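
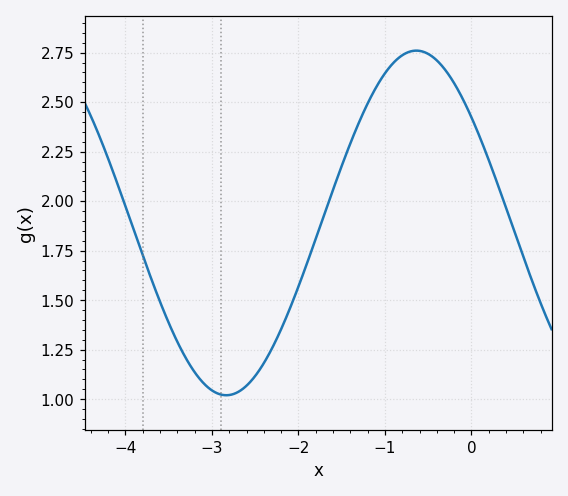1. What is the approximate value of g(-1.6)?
2.06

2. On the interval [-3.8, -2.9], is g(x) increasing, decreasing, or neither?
decreasing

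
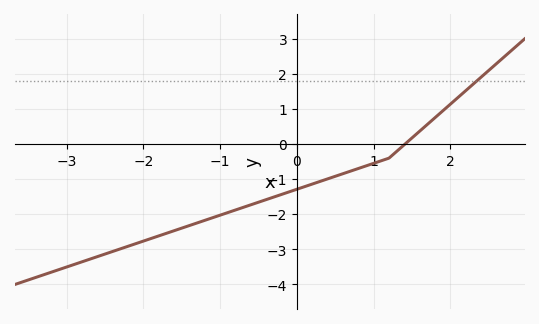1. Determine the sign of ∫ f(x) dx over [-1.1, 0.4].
negative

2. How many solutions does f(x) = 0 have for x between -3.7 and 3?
1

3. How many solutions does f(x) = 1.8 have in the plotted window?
1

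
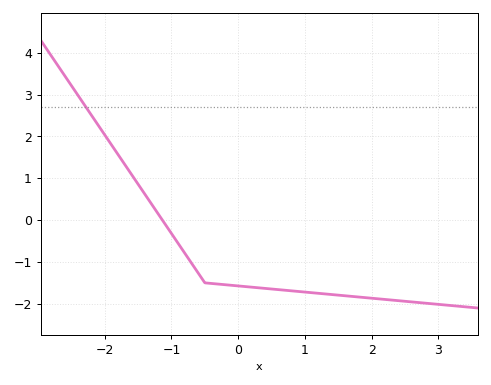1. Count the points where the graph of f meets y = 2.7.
1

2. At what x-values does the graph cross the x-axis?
-1.14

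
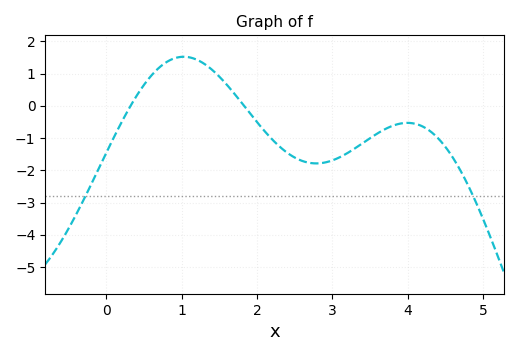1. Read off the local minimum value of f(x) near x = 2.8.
-1.8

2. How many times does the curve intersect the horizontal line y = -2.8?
2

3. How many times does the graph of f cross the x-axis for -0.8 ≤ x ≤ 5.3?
2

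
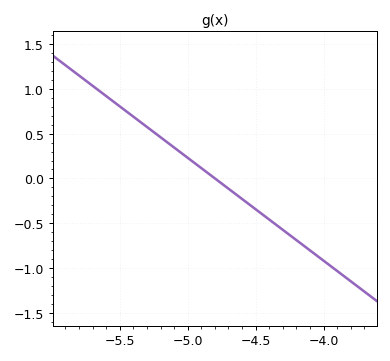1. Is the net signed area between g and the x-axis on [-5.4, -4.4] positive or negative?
positive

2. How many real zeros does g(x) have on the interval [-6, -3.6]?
1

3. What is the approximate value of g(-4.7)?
-0.115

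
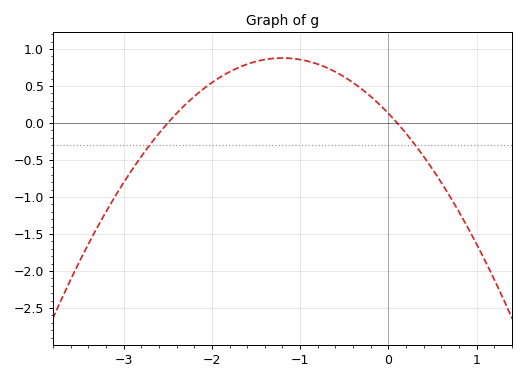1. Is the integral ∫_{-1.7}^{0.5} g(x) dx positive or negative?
positive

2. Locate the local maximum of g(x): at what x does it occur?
-1.2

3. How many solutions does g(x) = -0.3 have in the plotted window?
2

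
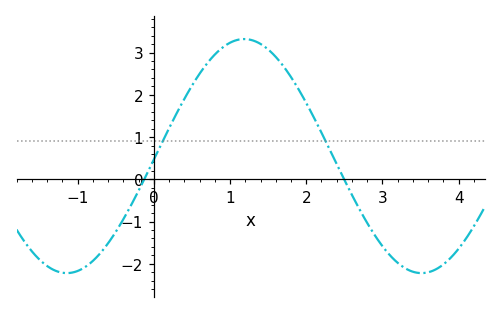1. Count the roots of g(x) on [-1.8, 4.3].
2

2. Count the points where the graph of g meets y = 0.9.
2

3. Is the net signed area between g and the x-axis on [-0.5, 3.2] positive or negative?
positive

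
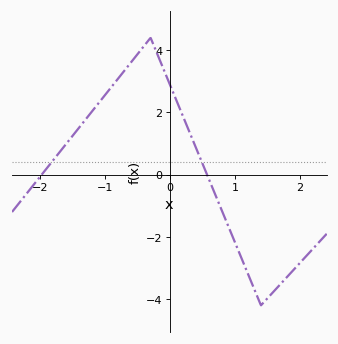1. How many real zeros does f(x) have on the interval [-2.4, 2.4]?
2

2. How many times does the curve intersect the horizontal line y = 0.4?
2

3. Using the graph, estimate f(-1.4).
1.51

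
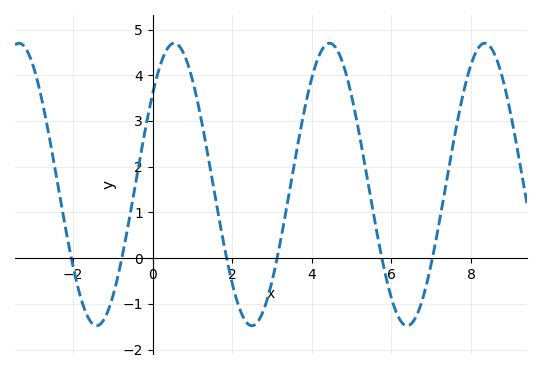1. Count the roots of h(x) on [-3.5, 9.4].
6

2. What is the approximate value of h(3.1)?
-0.1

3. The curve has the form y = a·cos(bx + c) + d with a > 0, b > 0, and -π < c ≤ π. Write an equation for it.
y = 3.09cos(1.6x - 0.87) + 1.61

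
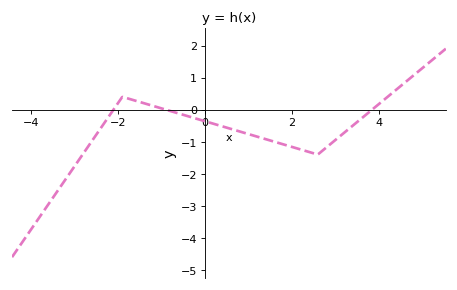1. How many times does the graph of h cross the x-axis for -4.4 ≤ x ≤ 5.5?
3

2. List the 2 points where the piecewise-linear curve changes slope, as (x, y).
(-1.9, 0.4); (2.6, -1.4)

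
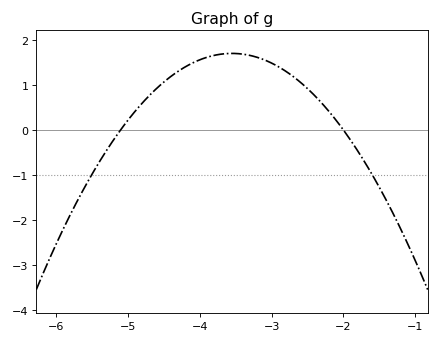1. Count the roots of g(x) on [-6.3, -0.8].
2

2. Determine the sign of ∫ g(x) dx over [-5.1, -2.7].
positive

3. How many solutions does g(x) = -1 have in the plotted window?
2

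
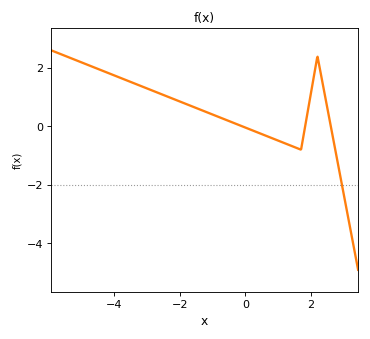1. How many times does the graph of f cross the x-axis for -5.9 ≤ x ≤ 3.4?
3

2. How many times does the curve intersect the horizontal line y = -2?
1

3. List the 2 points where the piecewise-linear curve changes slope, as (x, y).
(1.7, -0.8); (2.2, 2.4)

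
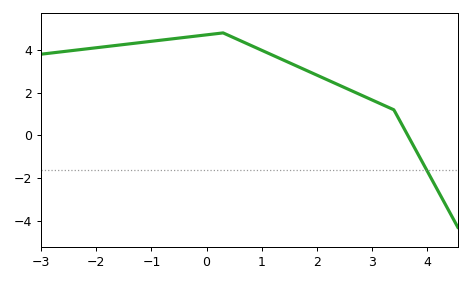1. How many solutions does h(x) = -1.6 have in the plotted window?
1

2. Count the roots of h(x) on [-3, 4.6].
1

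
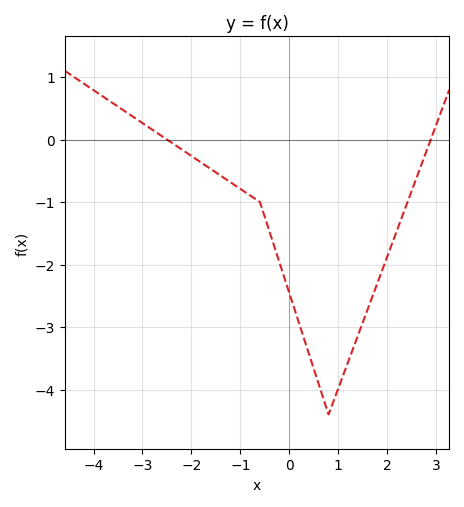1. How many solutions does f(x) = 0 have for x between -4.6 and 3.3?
2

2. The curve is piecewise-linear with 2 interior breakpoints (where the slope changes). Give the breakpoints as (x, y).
(-0.6, -1); (0.8, -4.4)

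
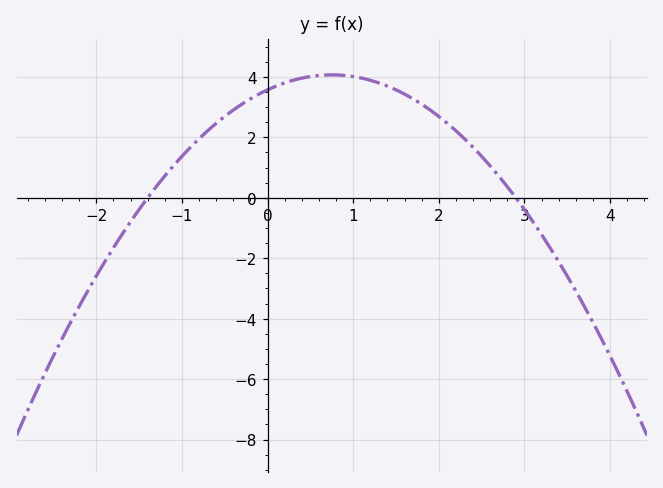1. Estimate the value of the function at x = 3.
-0.4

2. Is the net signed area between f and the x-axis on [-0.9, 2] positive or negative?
positive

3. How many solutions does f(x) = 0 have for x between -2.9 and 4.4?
2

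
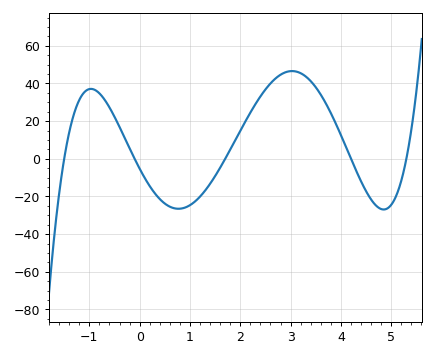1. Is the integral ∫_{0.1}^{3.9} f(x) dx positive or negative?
positive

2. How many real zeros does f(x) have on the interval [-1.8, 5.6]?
5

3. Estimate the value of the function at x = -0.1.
0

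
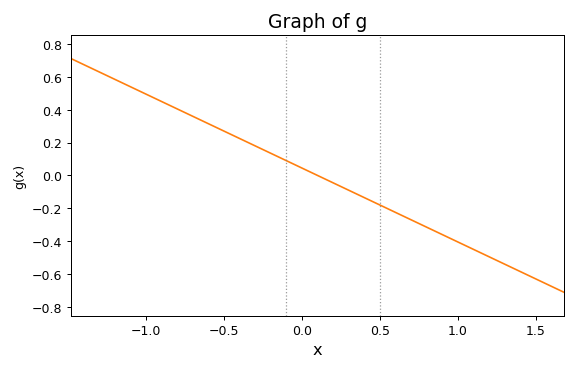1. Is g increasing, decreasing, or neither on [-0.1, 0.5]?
decreasing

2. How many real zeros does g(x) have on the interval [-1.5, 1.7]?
1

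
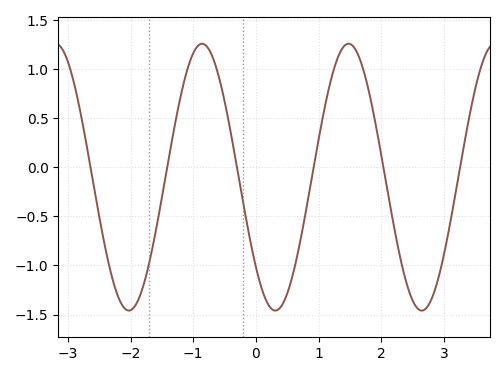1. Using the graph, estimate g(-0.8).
1.25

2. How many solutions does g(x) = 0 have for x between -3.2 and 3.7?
6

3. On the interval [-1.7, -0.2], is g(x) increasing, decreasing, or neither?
neither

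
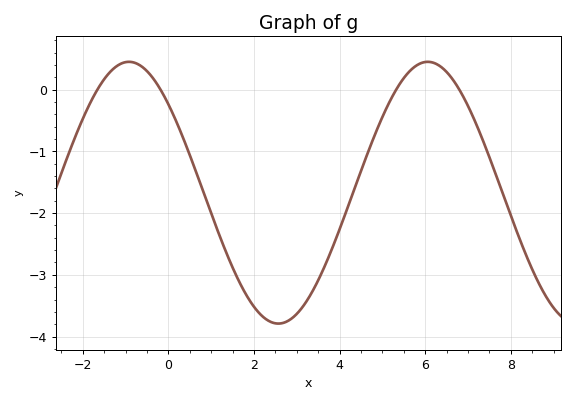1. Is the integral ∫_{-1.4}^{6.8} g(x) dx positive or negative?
negative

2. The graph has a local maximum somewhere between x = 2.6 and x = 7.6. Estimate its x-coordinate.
6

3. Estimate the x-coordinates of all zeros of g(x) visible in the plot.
-1.6, -0.2, 5.4, 6.8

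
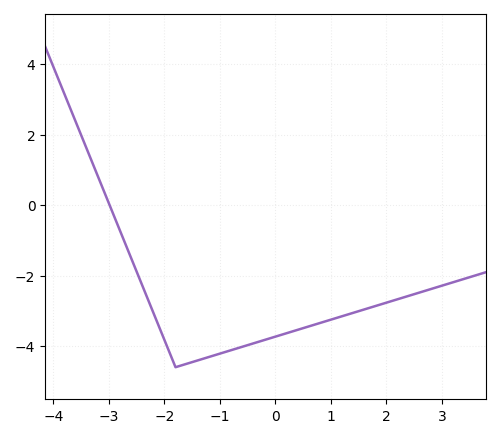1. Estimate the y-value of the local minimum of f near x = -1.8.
-4.6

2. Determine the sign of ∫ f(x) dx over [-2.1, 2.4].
negative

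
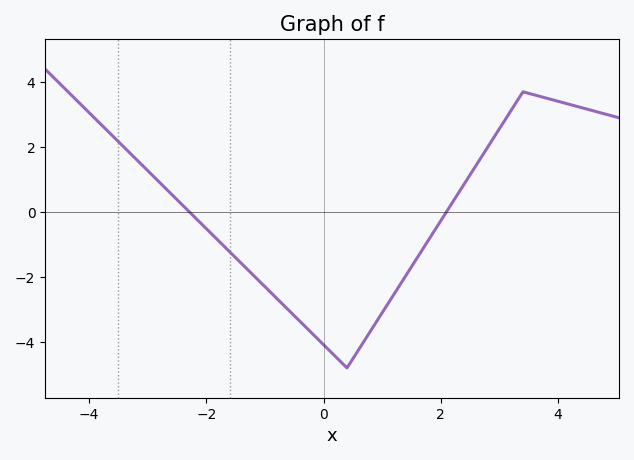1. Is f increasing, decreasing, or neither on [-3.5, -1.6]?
decreasing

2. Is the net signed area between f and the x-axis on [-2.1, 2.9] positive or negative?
negative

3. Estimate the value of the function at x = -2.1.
-0.4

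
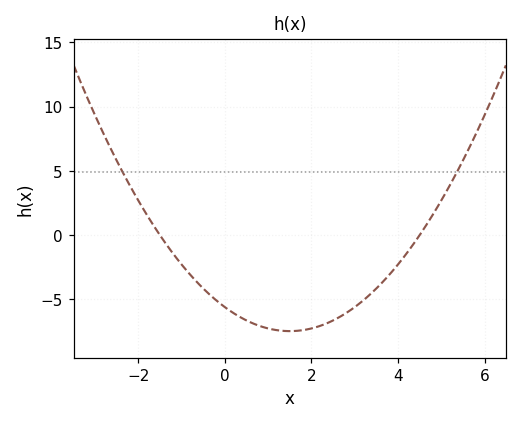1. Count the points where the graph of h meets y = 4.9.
2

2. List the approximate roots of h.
-1.6, 4.4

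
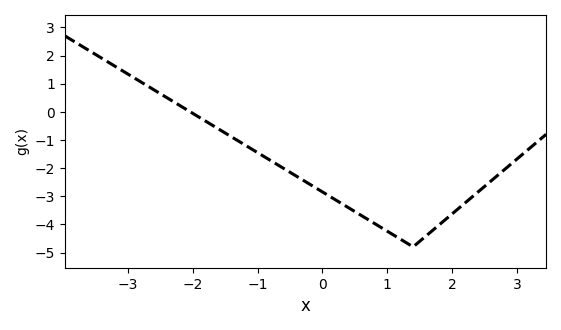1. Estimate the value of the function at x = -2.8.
1.1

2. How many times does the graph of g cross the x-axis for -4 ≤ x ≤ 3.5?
1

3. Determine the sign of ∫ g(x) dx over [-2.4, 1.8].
negative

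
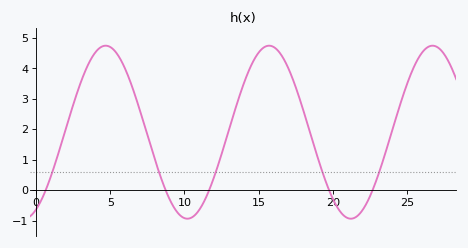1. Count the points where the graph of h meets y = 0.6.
5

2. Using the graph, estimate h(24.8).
3.2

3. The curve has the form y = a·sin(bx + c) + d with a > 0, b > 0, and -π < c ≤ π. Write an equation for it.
y = 2.84sin(0.57x - 1.1) + 1.9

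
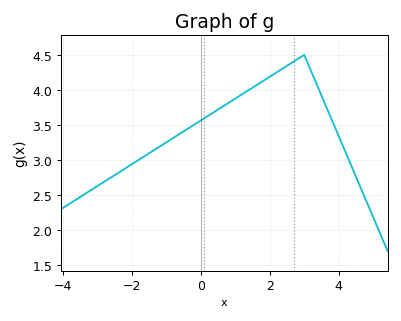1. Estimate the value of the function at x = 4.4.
2.9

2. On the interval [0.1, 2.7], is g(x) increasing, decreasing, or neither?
increasing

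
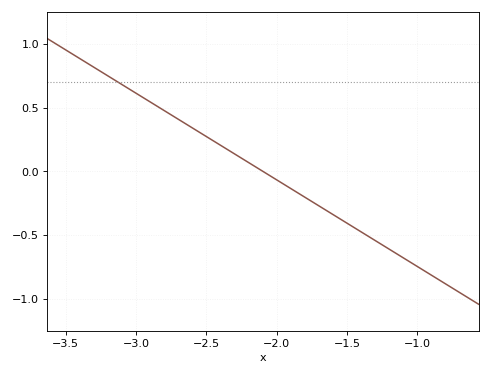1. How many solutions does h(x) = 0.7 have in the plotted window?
1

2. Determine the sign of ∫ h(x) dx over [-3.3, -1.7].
positive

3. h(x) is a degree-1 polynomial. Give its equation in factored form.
y = -0.68(x + 2.1)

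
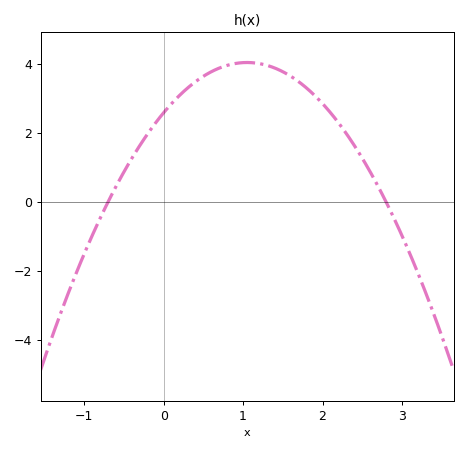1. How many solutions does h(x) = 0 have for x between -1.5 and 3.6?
2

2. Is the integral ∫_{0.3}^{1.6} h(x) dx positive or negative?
positive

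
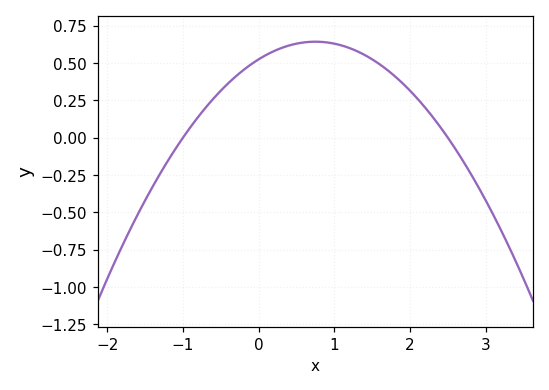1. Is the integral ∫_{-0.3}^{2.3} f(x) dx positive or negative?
positive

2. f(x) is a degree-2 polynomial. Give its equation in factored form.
y = -0.21(x + 1)(x - 2.5)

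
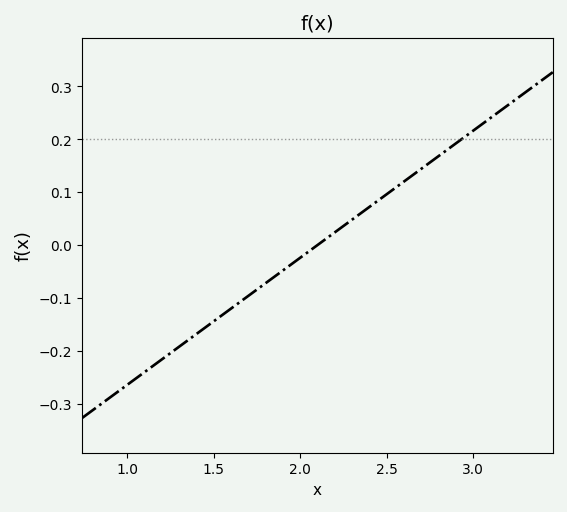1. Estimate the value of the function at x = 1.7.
-0.096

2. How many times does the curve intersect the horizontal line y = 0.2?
1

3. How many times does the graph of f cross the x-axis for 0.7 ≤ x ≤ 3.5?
1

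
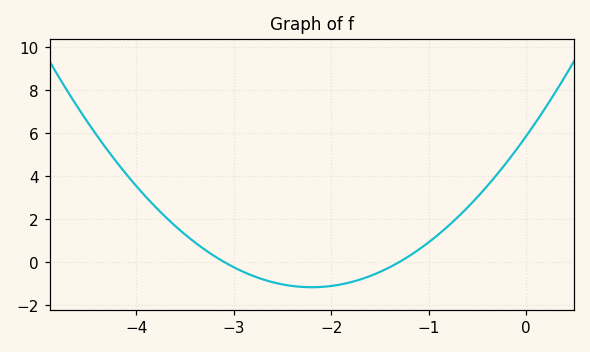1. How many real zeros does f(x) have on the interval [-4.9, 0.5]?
2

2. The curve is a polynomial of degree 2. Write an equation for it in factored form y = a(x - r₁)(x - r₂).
y = 1.45(x + 3.1)(x + 1.3)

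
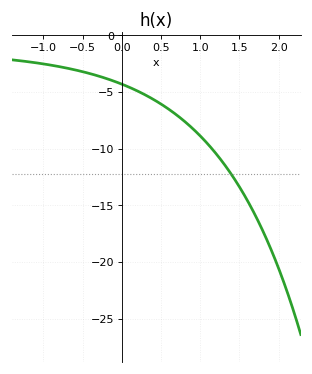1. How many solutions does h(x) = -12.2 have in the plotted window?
1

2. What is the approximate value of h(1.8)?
-17.5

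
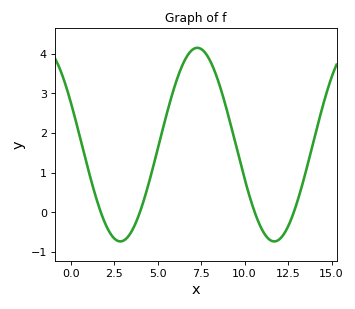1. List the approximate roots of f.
1.8, 4, 10.6, 12.8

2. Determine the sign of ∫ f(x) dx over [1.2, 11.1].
positive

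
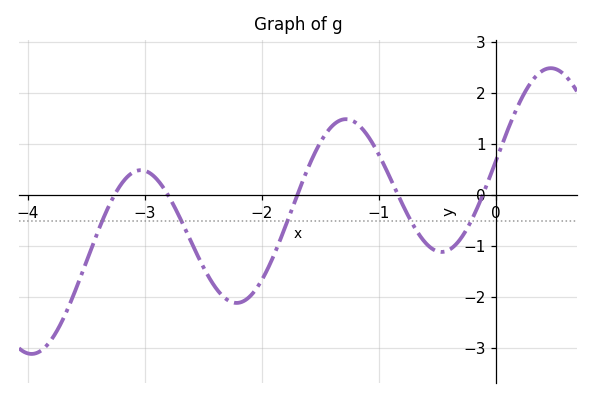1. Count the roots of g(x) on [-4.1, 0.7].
5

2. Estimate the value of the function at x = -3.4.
-0.711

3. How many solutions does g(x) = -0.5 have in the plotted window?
5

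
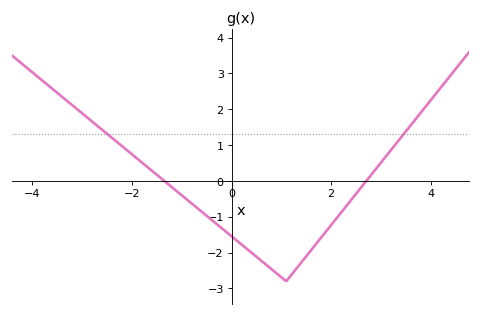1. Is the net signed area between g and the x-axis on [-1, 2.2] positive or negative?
negative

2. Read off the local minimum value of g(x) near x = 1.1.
-2.8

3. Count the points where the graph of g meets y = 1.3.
2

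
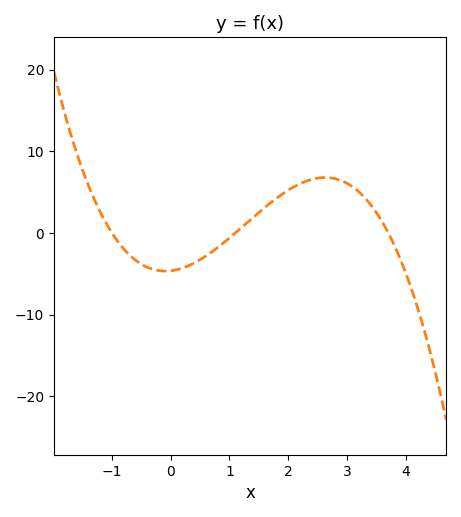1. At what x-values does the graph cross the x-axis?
-1, 1.1, 3.7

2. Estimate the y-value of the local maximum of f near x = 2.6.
7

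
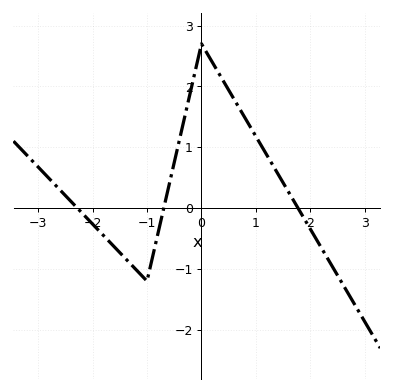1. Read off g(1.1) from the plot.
1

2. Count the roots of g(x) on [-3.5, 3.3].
3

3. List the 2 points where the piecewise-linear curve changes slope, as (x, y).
(-1, -1.2); (0, 2.7)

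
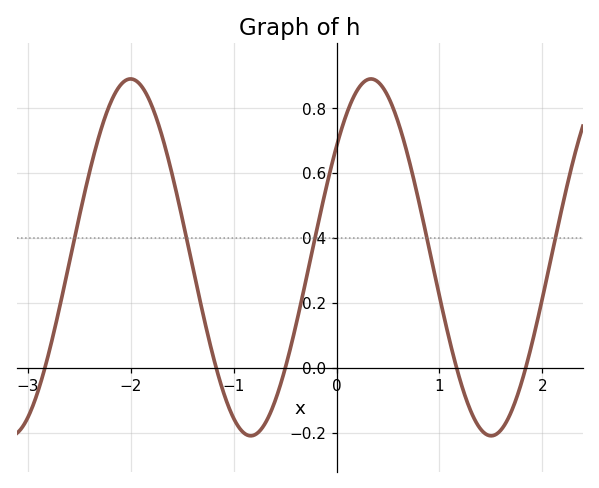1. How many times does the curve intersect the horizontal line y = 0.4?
5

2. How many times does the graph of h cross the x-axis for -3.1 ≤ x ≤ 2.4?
5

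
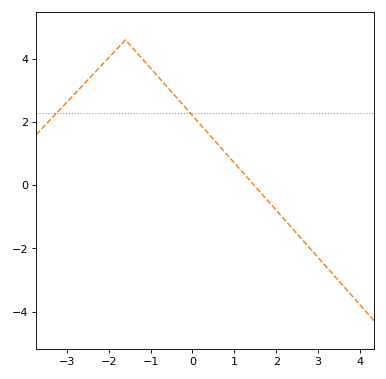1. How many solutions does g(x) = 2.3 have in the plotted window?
2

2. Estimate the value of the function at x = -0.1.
2.35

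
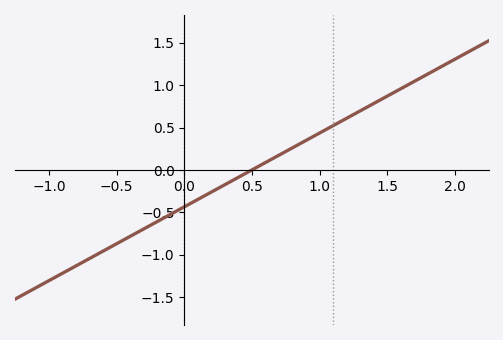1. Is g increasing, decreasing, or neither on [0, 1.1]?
increasing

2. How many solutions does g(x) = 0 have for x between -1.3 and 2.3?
1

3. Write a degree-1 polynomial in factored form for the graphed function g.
y = 0.87(x - 0.5)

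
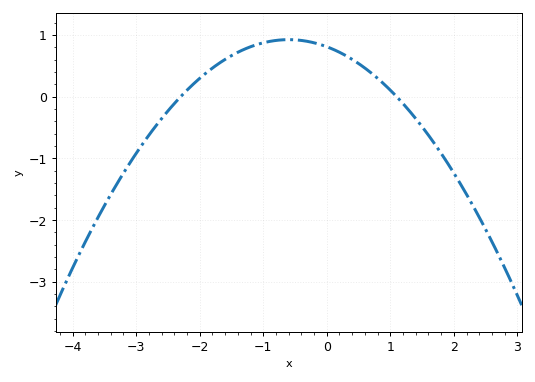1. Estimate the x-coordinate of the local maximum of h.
-0.6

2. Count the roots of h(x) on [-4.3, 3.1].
2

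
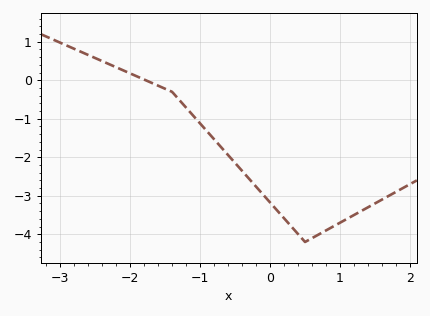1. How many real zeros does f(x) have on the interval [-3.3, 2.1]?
1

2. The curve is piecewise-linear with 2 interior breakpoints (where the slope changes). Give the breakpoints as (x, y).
(-1.4, -0.3); (0.5, -4.2)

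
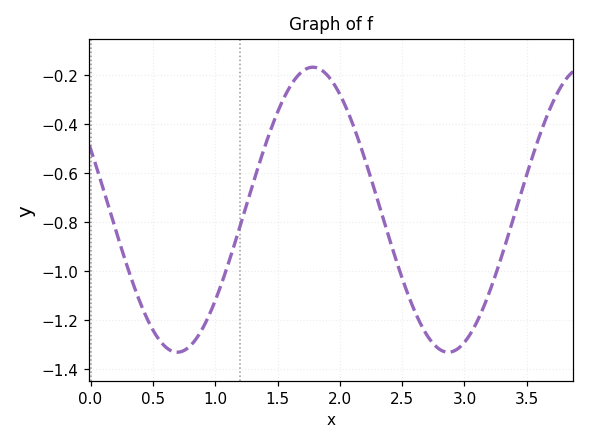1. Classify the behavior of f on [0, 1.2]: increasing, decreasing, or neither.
neither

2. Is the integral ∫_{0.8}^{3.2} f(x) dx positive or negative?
negative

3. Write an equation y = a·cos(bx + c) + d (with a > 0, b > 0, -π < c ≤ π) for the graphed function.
y = 0.58cos(2.9x + 1.1) - 0.75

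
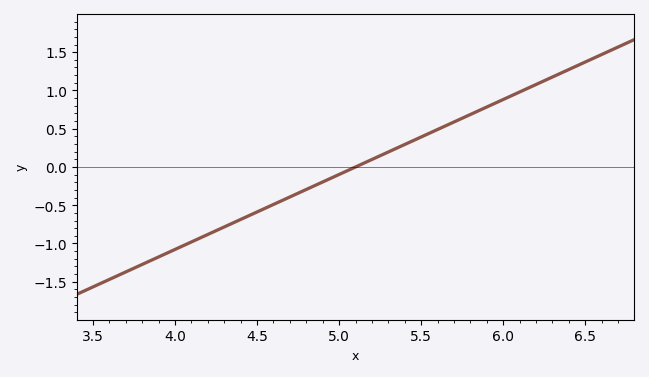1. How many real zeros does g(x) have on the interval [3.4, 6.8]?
1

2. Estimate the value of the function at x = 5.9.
0.8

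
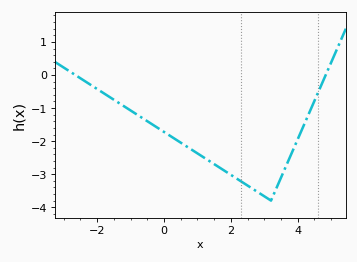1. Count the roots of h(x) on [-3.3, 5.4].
2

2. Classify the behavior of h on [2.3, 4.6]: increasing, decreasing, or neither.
neither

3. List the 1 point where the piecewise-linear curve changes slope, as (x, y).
(3.2, -3.8)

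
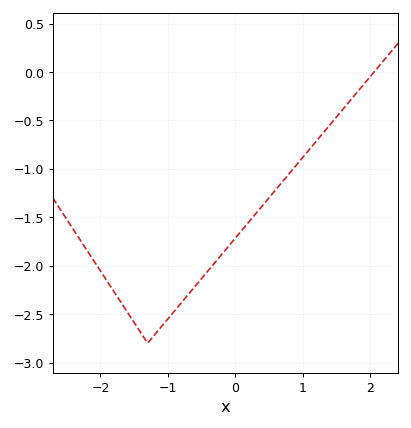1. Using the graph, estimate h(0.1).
-1.63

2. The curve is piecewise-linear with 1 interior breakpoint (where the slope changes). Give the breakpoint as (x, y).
(-1.3, -2.8)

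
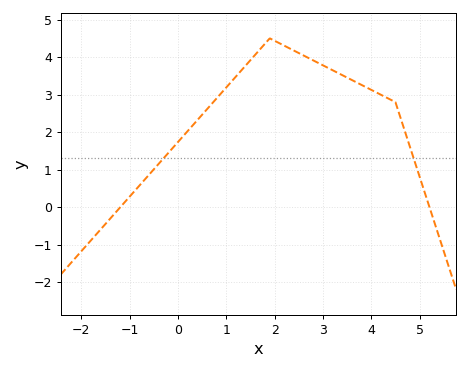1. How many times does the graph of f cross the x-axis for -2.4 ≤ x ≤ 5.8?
2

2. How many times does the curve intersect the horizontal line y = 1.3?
2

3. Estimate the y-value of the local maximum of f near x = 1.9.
4.5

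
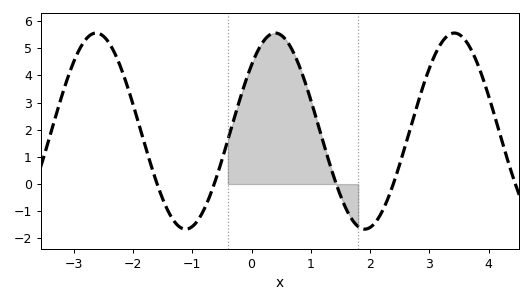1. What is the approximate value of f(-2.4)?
5.18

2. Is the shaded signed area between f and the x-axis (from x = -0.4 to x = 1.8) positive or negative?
positive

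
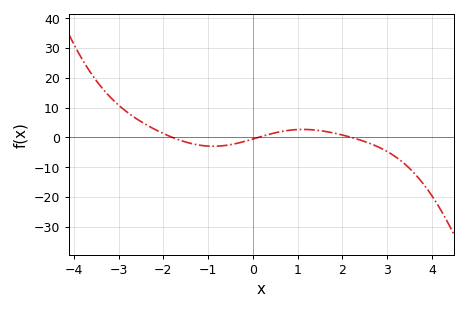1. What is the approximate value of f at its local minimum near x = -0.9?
-2.95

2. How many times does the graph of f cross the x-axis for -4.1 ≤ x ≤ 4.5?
3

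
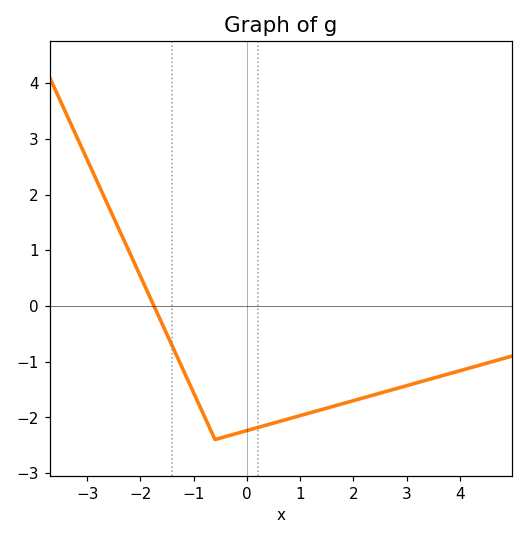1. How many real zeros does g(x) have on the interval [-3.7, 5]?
1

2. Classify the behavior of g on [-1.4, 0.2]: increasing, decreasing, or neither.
neither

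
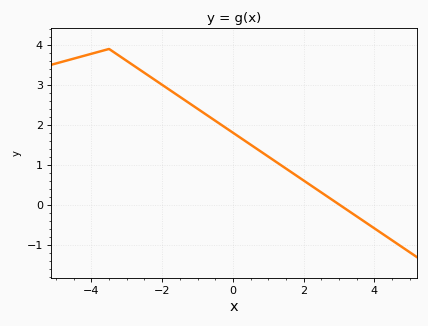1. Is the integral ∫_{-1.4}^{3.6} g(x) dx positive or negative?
positive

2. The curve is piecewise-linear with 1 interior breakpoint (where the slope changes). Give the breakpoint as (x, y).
(-3.5, 3.9)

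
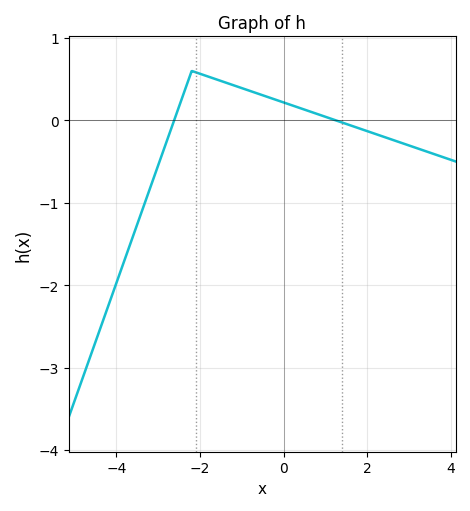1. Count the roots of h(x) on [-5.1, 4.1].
2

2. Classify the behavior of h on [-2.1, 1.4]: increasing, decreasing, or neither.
decreasing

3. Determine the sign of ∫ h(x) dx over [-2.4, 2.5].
positive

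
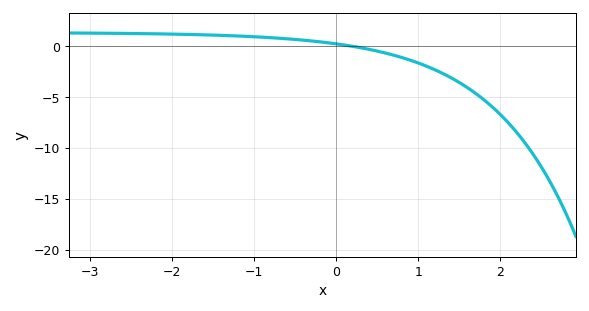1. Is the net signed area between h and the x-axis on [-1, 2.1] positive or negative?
negative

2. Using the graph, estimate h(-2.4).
1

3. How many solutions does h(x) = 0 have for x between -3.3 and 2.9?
1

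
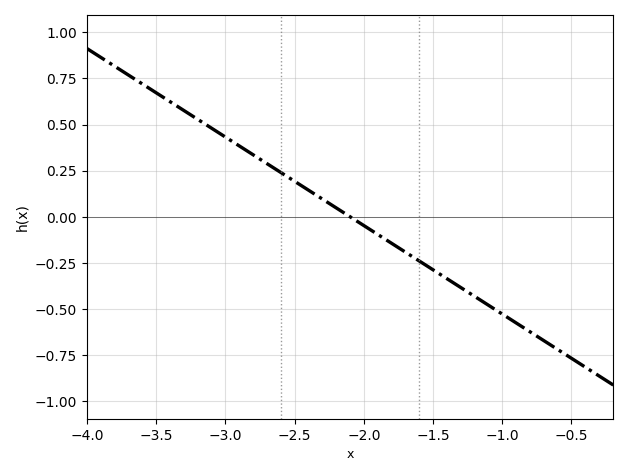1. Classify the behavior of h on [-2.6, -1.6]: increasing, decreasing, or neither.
decreasing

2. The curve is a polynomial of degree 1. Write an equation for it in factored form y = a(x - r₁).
y = -0.48(x + 2.1)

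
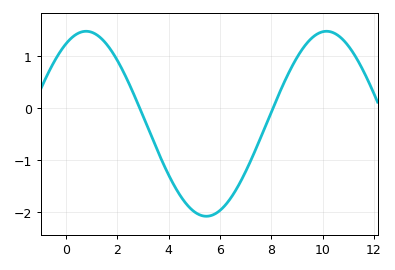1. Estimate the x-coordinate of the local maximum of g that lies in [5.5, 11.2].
10.2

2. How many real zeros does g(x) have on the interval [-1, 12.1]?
2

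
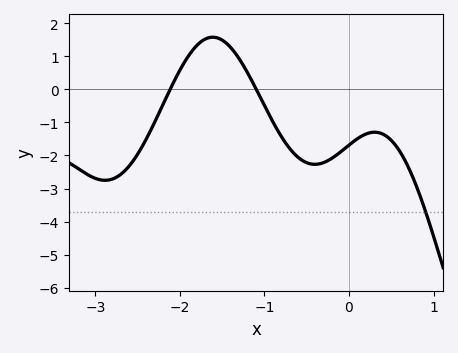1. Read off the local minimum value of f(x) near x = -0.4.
-2.27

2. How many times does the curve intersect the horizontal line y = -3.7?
1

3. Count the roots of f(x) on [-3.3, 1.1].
2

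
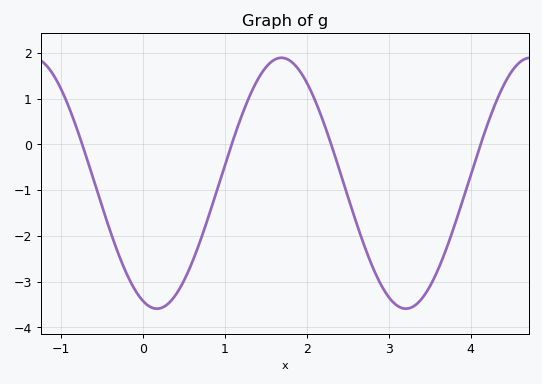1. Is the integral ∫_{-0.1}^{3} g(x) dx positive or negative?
negative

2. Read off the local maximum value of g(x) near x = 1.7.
1.9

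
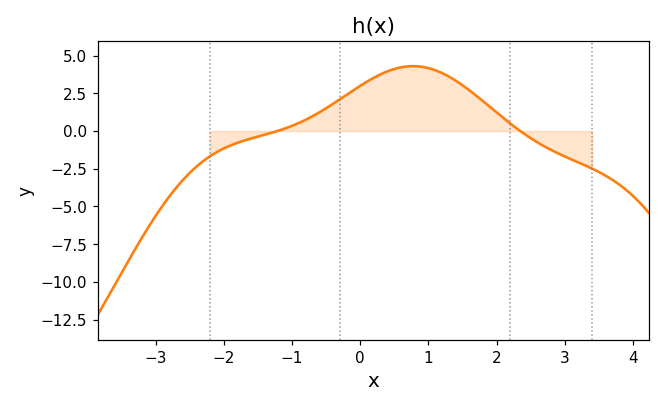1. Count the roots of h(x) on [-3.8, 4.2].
2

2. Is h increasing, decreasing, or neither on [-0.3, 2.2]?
neither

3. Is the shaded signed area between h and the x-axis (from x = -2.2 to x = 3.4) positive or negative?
positive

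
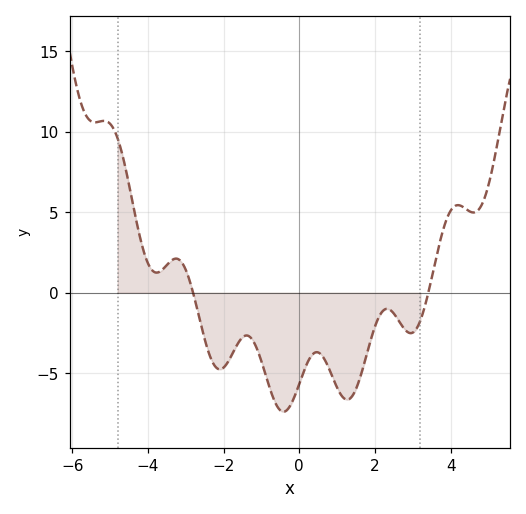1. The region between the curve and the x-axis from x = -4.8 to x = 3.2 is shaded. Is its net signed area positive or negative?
negative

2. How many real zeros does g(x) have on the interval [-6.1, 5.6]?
2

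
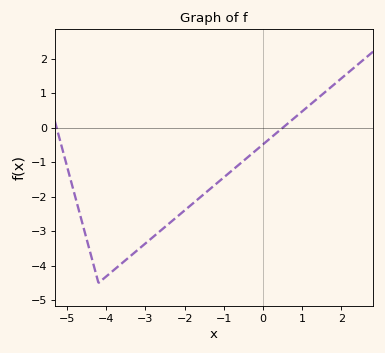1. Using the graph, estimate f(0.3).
-0.2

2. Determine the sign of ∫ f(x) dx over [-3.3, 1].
negative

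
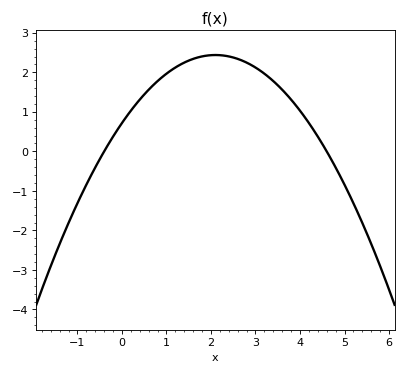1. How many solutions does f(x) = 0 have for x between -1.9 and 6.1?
2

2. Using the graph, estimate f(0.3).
1.2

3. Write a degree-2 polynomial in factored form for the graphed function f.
y = -0.39(x + 0.4)(x - 4.6)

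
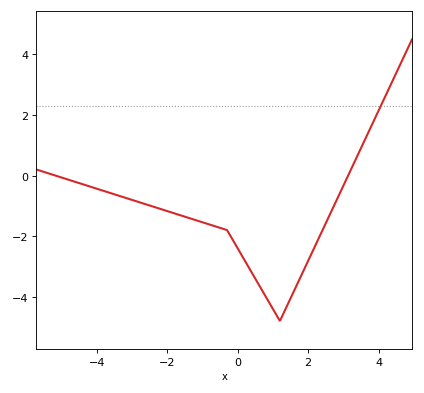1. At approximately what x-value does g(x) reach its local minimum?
1.2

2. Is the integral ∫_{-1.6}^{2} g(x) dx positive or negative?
negative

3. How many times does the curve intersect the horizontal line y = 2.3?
1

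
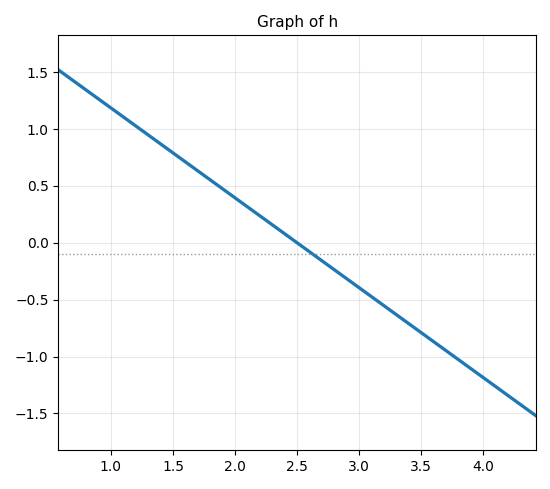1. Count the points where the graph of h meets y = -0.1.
1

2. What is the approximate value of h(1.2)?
1.05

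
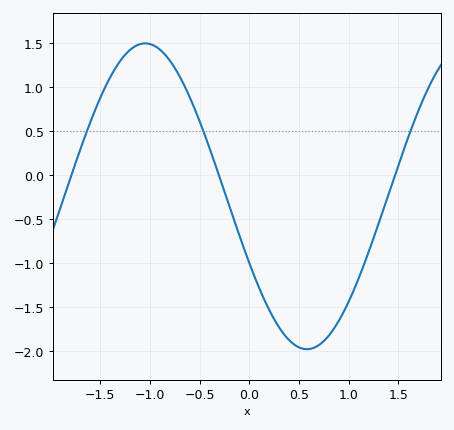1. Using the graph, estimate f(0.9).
-1.66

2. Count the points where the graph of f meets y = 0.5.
3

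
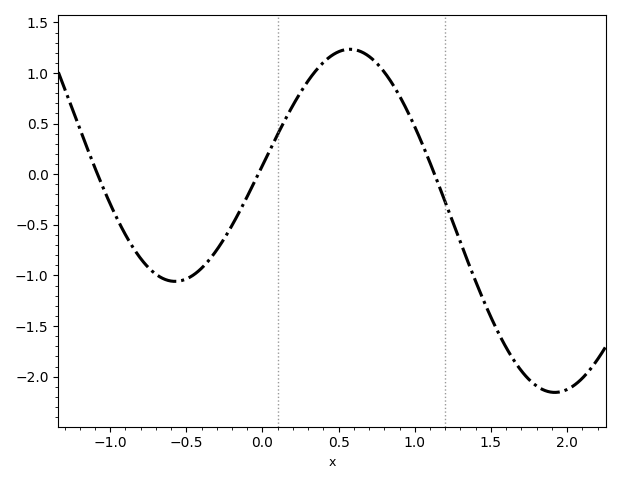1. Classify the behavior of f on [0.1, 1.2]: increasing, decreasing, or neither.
neither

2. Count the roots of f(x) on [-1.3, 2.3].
3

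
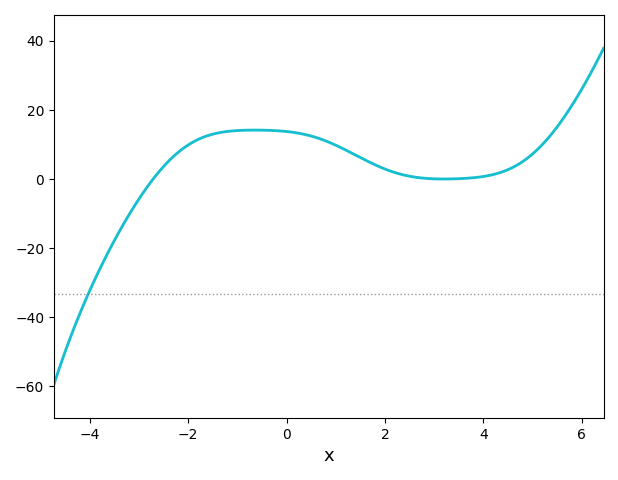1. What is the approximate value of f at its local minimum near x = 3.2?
0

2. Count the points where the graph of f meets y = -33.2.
1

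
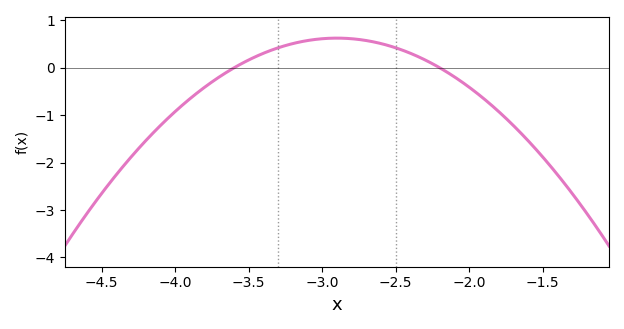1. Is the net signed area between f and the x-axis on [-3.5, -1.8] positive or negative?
positive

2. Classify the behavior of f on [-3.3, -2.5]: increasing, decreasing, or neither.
neither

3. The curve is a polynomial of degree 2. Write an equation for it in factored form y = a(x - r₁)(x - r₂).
y = -1.28(x + 3.6)(x + 2.2)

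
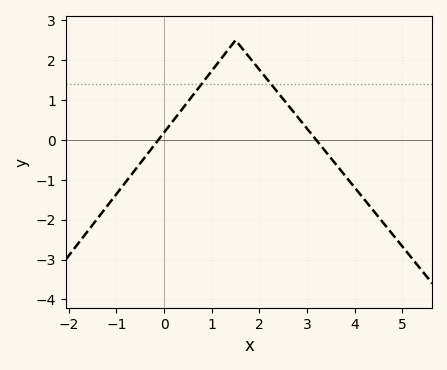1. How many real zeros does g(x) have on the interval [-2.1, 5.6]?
2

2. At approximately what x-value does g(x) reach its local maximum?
1.5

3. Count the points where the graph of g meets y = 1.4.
2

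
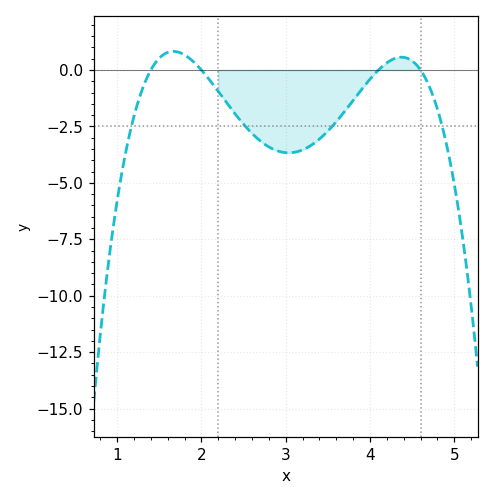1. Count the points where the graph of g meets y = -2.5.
4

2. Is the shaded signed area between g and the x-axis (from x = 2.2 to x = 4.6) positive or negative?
negative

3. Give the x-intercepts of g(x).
1.4, 2, 4.1, 4.6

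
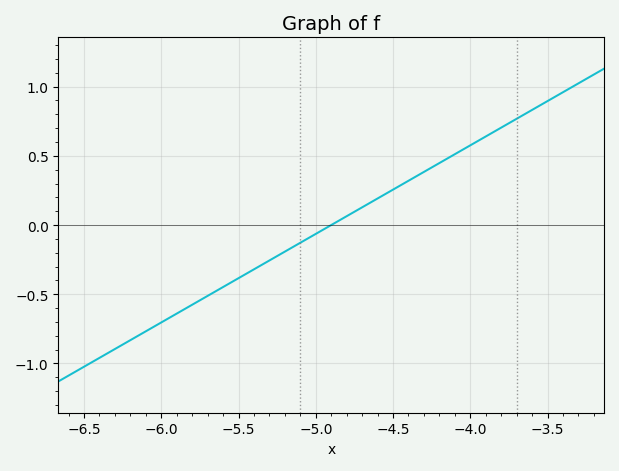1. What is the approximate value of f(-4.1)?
0.5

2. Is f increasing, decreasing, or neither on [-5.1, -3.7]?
increasing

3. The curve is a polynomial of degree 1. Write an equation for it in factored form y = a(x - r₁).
y = 0.64(x + 4.9)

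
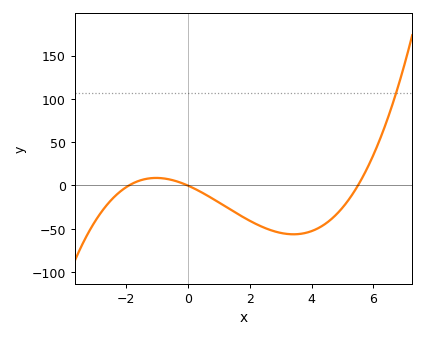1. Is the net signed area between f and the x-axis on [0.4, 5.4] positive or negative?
negative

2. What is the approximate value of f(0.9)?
-15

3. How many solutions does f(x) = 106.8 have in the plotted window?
1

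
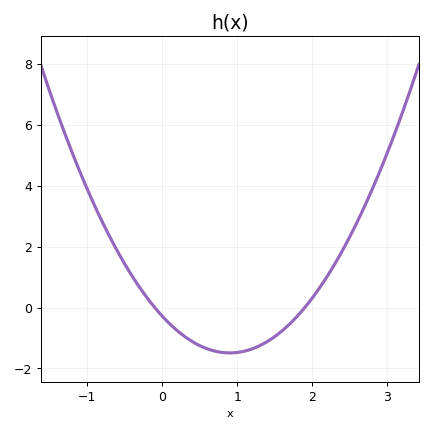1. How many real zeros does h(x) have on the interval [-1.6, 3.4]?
2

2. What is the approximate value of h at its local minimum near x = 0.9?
-1.49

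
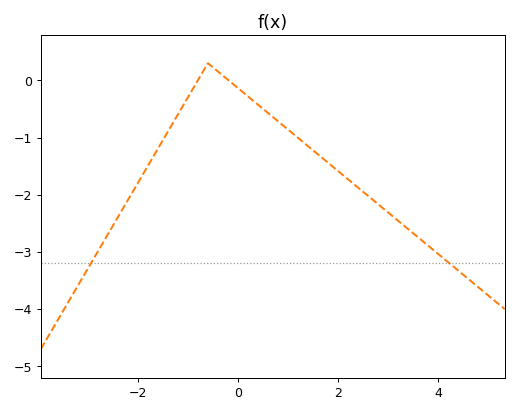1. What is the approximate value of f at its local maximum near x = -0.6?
0.298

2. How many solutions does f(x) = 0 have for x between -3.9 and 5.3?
2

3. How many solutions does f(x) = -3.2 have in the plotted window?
2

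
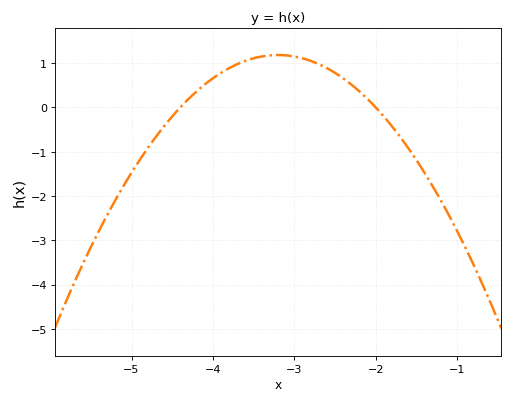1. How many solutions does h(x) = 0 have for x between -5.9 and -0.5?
2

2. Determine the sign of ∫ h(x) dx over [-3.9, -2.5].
positive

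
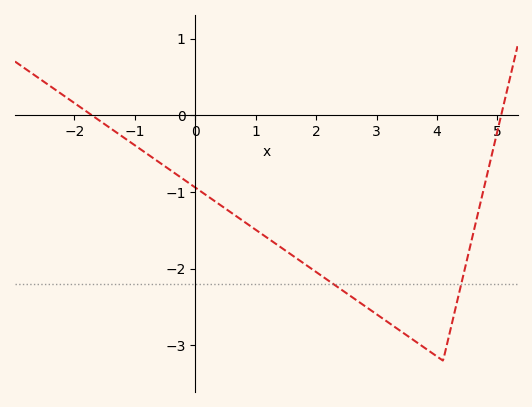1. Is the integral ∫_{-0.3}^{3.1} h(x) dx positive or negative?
negative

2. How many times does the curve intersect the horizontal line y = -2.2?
2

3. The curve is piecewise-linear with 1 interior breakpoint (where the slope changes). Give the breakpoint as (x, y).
(4.1, -3.2)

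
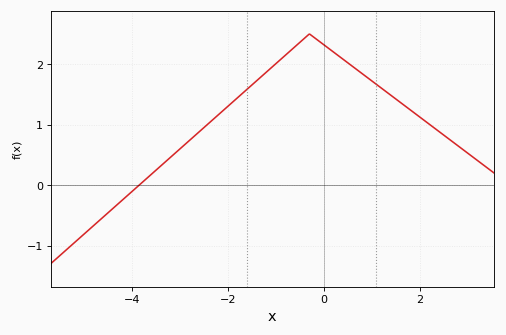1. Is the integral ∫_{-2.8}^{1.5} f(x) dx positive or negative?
positive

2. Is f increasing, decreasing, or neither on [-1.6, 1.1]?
neither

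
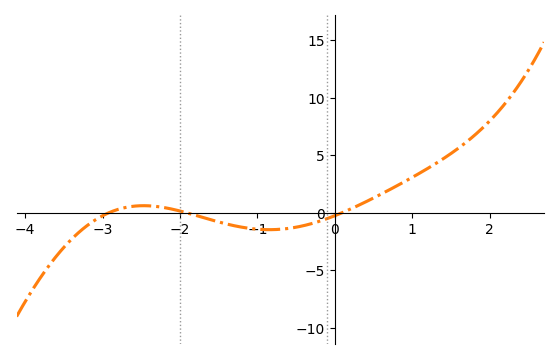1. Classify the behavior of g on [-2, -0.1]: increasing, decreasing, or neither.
neither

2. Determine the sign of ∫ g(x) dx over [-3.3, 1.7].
positive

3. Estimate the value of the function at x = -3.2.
-1.11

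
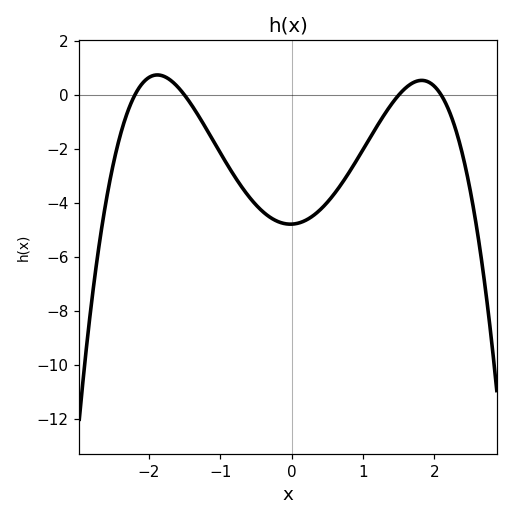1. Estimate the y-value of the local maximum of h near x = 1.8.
0.55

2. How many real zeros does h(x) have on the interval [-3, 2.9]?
4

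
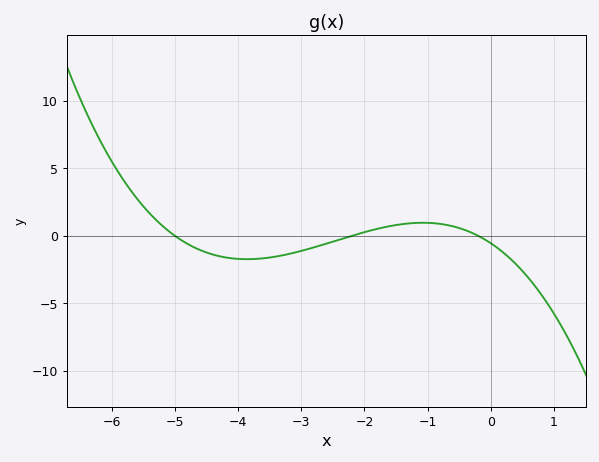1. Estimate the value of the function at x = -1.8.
0.512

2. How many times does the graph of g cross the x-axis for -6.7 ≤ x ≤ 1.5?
3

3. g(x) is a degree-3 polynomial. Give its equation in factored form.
y = -0.25(x + 5)(x + 2.2)(x + 0.2)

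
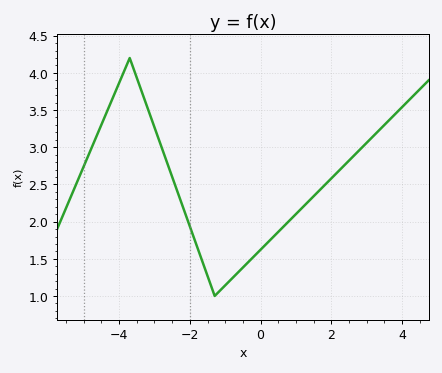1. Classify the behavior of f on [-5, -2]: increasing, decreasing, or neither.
neither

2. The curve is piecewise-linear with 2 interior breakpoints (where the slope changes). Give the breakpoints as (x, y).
(-3.7, 4.2); (-1.3, 1)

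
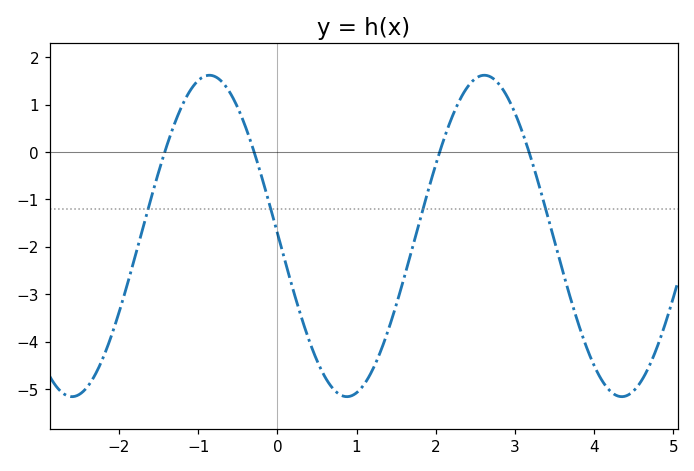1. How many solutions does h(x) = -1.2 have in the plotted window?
4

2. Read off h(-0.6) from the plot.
1.26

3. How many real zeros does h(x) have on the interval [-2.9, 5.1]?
4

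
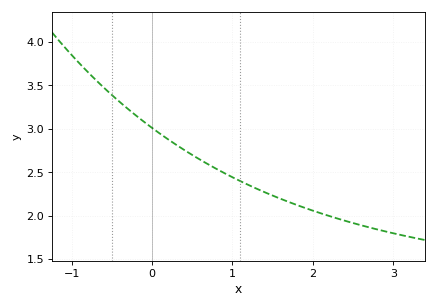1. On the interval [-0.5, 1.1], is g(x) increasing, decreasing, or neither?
decreasing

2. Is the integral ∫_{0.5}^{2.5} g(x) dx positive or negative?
positive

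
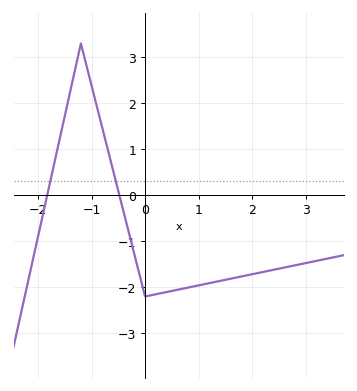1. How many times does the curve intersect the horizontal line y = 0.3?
2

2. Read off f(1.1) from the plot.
-1.9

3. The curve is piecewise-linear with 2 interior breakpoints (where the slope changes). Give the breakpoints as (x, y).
(-1.2, 3.3); (0, -2.2)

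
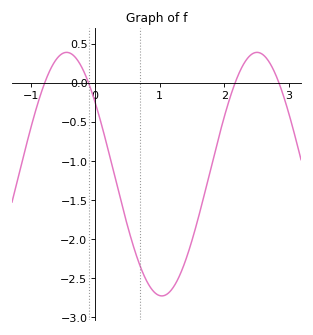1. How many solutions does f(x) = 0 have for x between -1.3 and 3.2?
4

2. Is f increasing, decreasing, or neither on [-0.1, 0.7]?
decreasing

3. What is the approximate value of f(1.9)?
-0.75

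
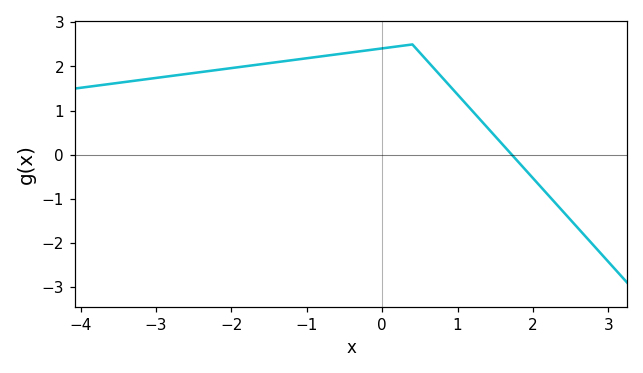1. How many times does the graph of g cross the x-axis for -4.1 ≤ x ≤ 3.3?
1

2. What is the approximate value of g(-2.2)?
1.92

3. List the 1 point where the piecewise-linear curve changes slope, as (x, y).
(0.4, 2.5)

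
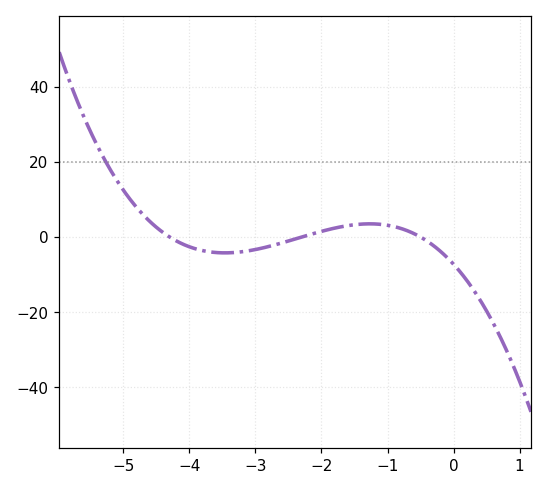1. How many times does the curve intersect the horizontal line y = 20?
1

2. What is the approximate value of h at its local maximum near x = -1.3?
3.51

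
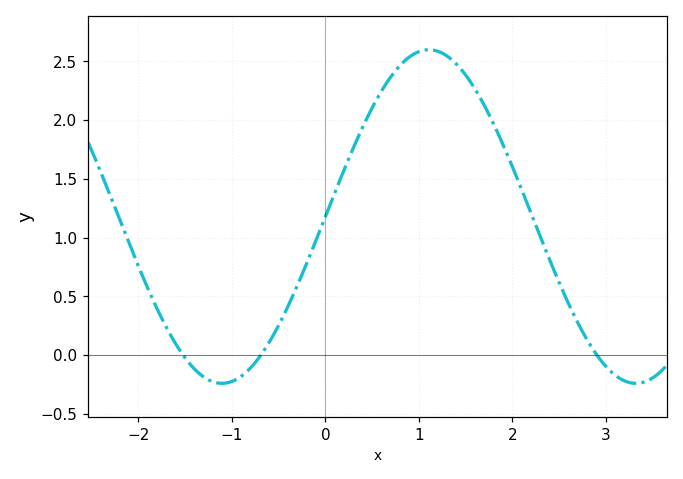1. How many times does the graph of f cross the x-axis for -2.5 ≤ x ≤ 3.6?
3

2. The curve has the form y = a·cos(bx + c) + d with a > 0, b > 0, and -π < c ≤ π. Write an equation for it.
y = 1.42cos(1.4x - 1.6) + 1.18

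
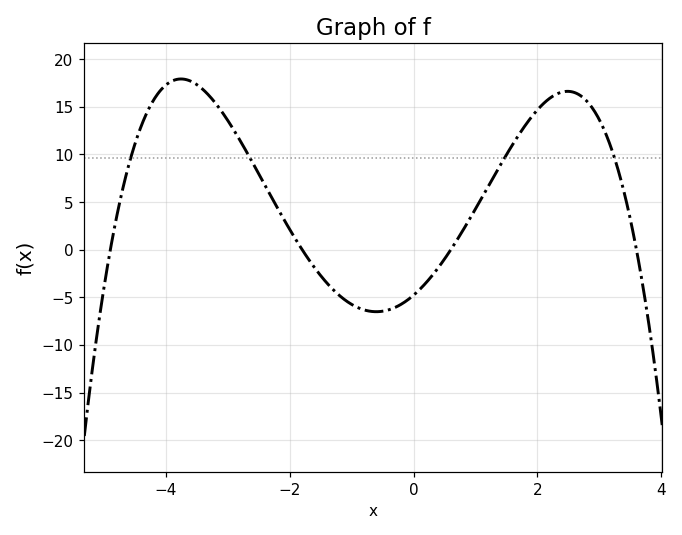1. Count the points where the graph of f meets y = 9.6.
4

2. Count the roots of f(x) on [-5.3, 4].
4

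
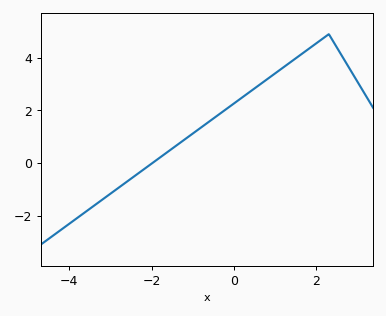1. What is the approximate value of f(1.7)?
4.21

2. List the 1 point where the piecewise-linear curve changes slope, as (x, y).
(2.3, 4.9)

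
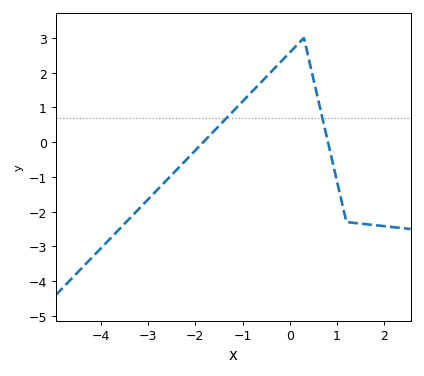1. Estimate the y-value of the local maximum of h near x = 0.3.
3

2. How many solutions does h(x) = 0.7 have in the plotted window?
2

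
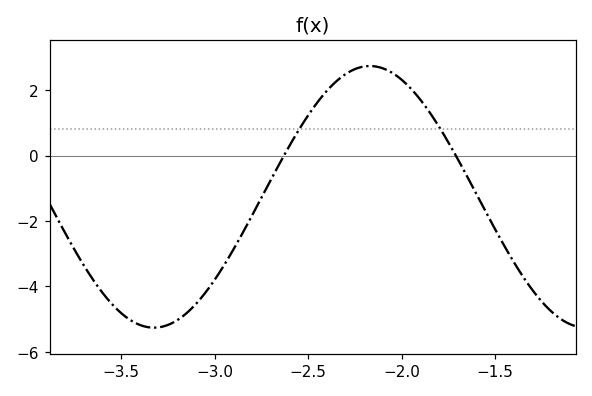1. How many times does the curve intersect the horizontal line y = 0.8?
2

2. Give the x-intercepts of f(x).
-2.63, -1.71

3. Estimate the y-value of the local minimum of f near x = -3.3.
-5.26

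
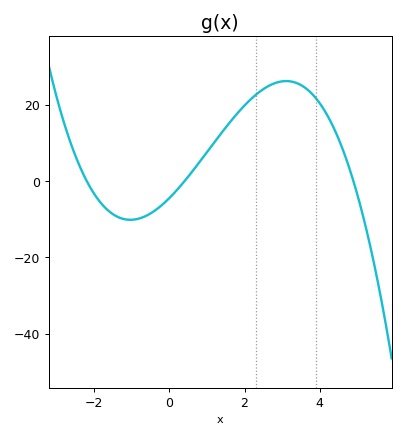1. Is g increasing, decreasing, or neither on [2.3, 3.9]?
neither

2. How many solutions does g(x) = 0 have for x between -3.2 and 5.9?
3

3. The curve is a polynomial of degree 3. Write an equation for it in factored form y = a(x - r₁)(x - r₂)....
y = -1.02(x + 2.2)(x - 0.4)(x - 4.9)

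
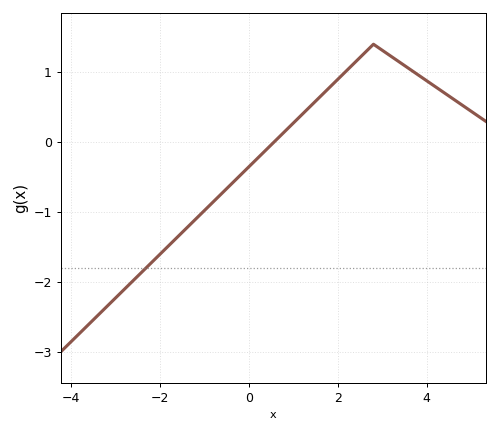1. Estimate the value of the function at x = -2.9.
-2.17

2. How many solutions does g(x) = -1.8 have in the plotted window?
1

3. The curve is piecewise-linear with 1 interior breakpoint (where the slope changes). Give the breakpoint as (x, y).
(2.8, 1.4)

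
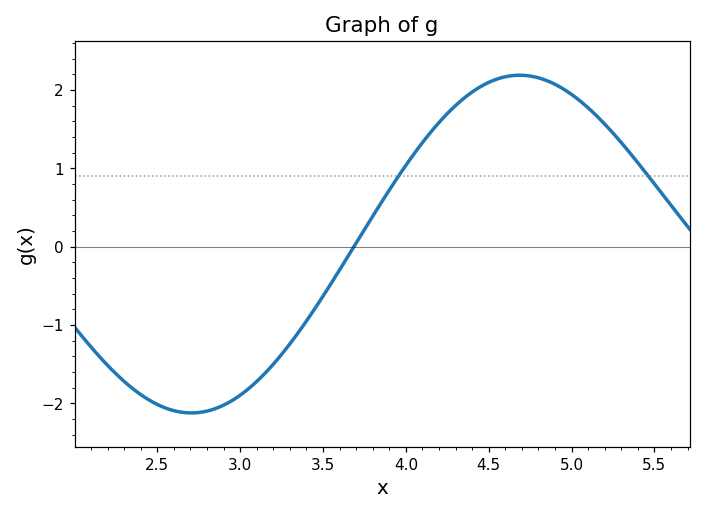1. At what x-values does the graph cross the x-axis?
3.69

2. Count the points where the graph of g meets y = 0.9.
2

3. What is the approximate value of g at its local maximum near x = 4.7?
2.19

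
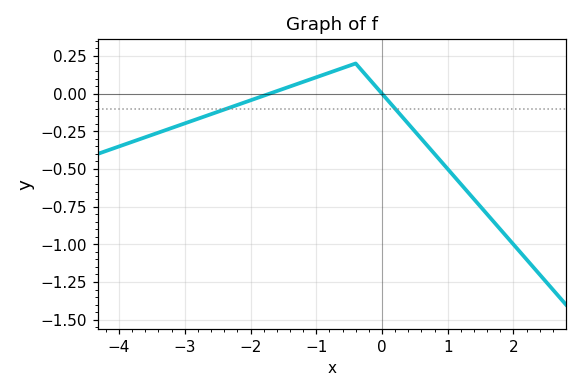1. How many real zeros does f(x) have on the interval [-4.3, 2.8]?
2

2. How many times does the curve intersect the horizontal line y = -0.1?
2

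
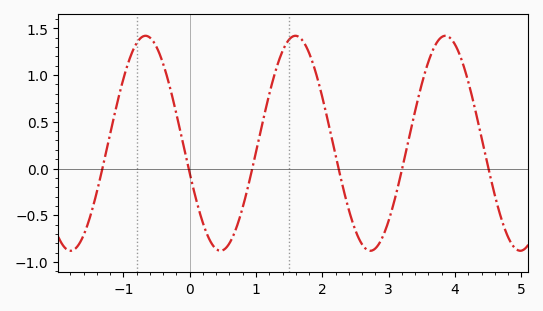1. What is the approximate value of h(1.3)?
1.05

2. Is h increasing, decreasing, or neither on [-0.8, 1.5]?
neither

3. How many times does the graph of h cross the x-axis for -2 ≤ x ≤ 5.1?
6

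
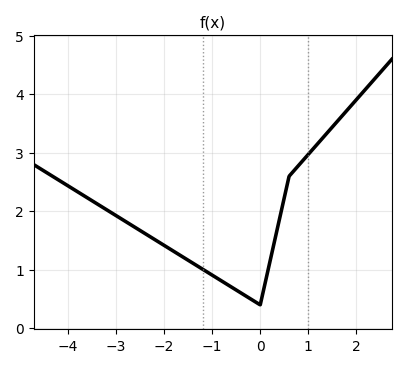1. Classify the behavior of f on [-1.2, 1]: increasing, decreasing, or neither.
neither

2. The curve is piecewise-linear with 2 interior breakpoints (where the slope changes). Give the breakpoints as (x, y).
(0, 0.4); (0.6, 2.6)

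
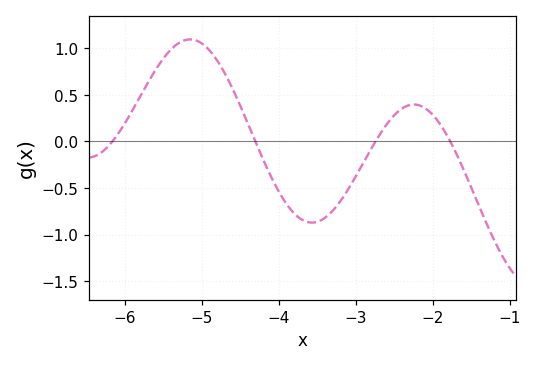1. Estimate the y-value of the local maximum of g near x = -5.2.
1.09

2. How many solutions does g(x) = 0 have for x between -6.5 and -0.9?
4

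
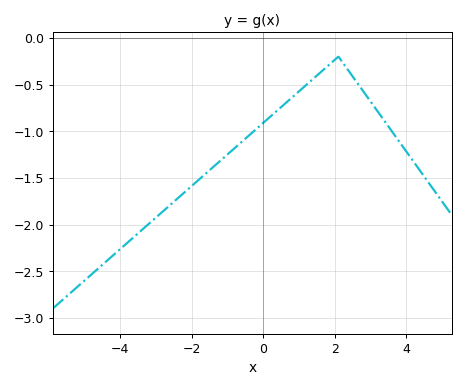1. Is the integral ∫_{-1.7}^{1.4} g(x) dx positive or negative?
negative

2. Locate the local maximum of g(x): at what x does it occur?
2.1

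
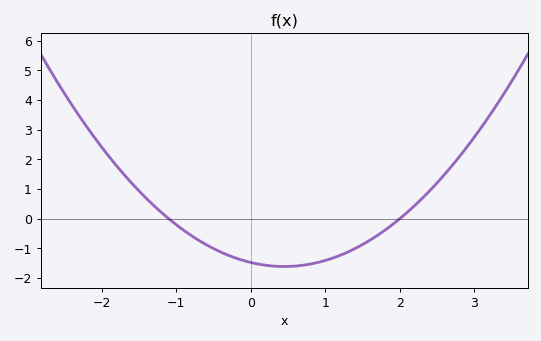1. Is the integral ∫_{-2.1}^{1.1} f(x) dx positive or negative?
negative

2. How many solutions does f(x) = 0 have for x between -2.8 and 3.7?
2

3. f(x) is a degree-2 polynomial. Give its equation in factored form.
y = 0.67(x + 1.1)(x - 2)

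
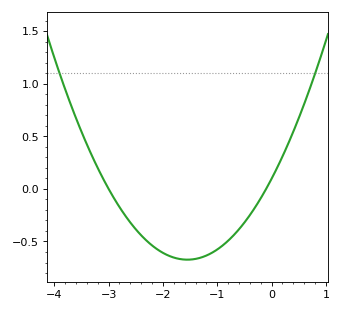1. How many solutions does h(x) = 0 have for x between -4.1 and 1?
2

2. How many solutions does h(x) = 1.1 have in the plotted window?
2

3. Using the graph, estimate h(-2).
-0.6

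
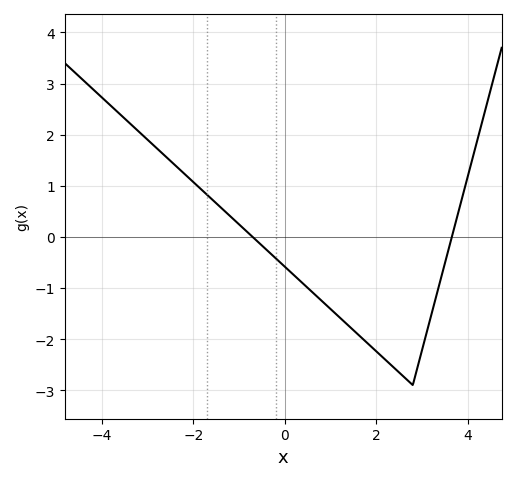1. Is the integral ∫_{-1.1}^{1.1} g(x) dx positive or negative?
negative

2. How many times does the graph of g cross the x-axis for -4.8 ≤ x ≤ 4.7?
2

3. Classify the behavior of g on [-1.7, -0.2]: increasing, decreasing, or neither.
decreasing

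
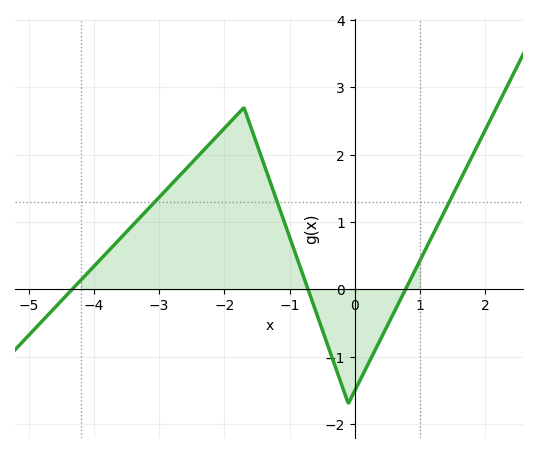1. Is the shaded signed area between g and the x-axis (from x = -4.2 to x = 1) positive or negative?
positive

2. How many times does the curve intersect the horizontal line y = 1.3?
3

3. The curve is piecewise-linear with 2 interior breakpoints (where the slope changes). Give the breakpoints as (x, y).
(-1.7, 2.7); (-0.1, -1.7)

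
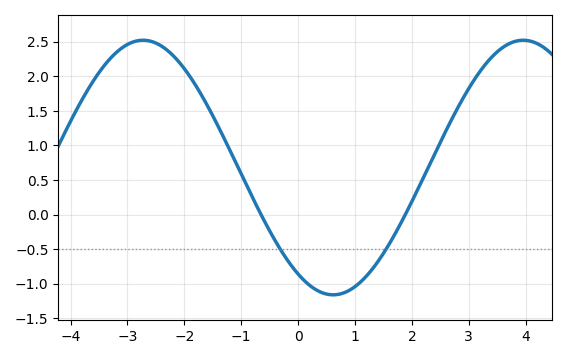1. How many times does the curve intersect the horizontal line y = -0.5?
2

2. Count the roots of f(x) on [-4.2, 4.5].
2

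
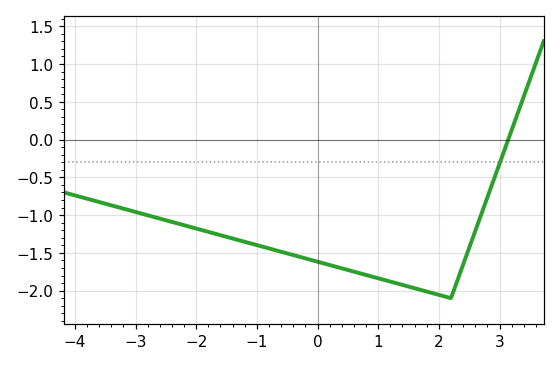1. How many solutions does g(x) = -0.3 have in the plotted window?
1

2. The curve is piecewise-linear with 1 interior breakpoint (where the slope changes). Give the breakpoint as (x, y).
(2.2, -2.1)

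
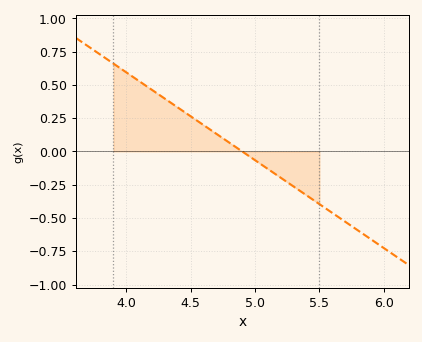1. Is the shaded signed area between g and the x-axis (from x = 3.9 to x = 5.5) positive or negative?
positive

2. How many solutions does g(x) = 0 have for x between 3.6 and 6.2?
1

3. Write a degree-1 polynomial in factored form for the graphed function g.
y = -0.66(x - 4.9)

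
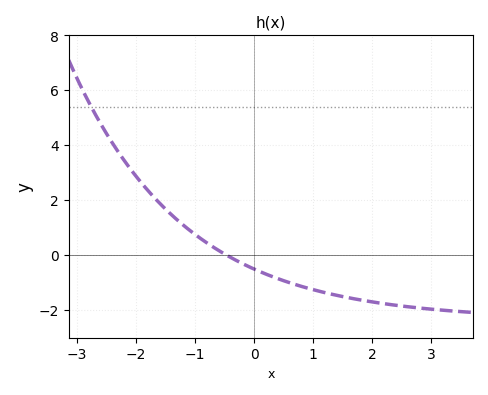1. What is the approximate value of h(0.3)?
-0.787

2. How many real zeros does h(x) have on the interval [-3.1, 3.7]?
1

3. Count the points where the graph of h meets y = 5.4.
1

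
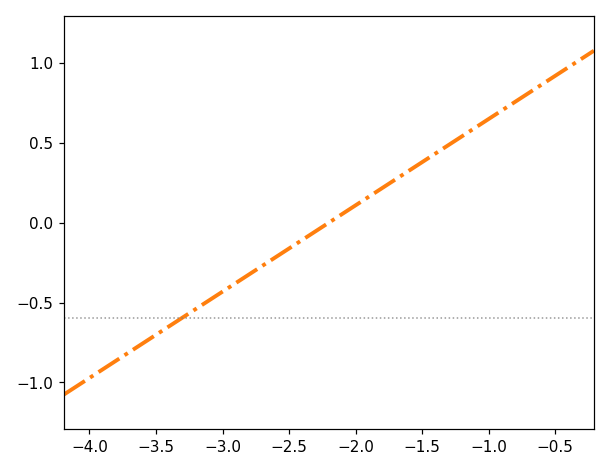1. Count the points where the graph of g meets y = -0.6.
1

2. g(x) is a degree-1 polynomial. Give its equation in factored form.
y = 0.54(x + 2.2)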